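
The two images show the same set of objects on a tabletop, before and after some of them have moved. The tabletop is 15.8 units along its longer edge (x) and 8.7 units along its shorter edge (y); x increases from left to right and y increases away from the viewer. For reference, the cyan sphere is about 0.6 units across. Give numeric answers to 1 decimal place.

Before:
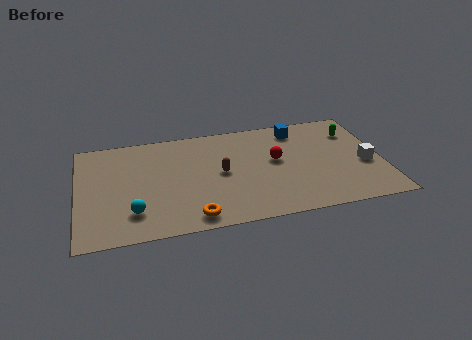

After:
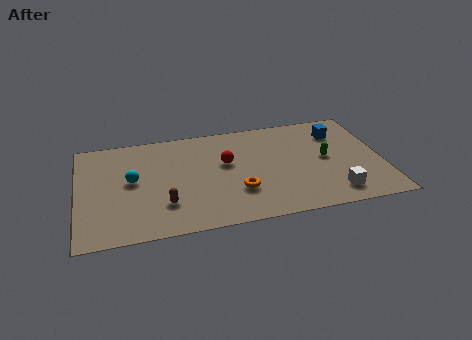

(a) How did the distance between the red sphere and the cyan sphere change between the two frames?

-3.1

The distance was about 8.0 in the first image and 4.9 in the second, so they moved 3.1 units closer together.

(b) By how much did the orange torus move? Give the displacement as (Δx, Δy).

(2.4, 1.6)

The orange torus was at about (5.8, 1.1) and moved to about (8.2, 2.7).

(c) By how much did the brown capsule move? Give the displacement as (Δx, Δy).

(-3.0, -2.0)

The brown capsule started near (7.4, 4.4) and ended near (4.4, 2.4).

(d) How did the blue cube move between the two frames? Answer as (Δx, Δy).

(2.1, -0.7)

The blue cube was at about (11.6, 7.3) and moved to about (13.7, 6.6).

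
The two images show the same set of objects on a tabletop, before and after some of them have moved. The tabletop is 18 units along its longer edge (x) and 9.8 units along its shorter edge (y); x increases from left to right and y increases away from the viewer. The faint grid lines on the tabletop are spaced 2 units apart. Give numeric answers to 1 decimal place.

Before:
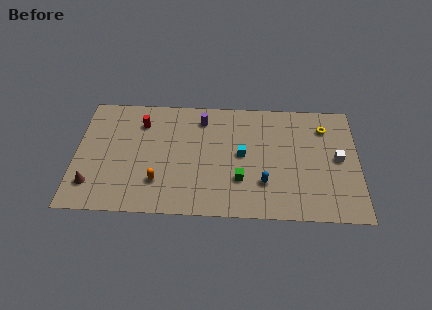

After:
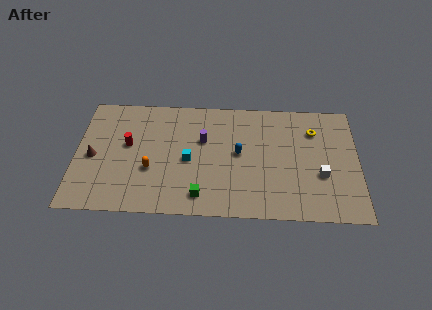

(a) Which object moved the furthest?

the cyan cube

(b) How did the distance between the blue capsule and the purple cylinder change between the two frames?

-4.1

They were about 6.6 units apart before and 2.5 after — 4.1 units closer together.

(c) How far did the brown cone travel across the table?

2.3

The brown cone moved from about (1.1, 2.2) to (1.1, 4.5), a distance of √(0.0² + 2.3²) ≈ 2.3.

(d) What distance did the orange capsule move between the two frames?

1.1

The orange capsule was near (5.3, 2.6) before and (4.8, 3.6) after, so it travelled √(0.5² + 1.0²) ≈ 1.1 units.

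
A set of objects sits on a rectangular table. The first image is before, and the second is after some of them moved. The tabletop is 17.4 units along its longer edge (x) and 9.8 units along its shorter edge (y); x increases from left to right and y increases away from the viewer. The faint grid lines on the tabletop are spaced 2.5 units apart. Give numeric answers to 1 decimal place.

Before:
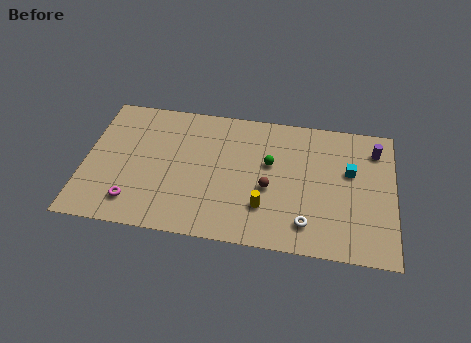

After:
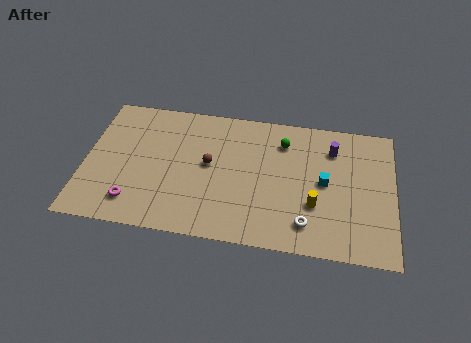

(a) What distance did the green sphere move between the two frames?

1.8

From (10.4, 5.9) to (11.1, 7.6), the green sphere covered √(0.7² + 1.7²) ≈ 1.8 units.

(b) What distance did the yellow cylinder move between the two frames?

2.9

The yellow cylinder moved from about (10.2, 2.7) to (13.0, 3.3), a distance of √(2.8² + 0.6²) ≈ 2.9.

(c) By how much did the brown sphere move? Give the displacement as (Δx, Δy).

(-3.4, 1.2)

The brown sphere was at about (10.4, 4.1) and moved to about (7.0, 5.3).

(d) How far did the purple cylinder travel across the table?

2.4

The purple cylinder moved from about (16.3, 7.8) to (13.9, 7.5), a distance of √(2.4² + 0.3²) ≈ 2.4.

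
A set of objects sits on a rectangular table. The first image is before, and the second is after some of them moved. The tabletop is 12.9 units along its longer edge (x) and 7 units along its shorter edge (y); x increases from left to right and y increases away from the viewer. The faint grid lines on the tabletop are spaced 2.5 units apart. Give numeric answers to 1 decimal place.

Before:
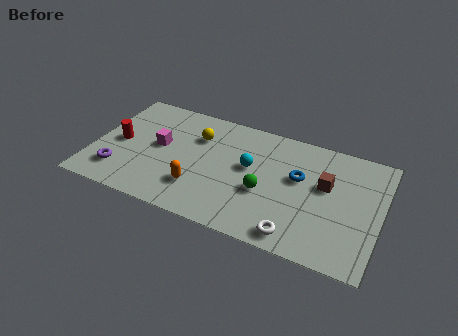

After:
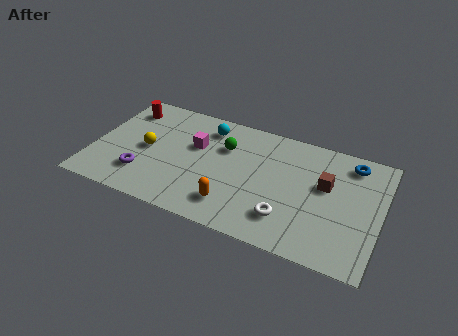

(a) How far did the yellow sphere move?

2.6

The yellow sphere was near (4.5, 5.0) before and (2.4, 3.4) after, so it travelled √(2.1² + 1.6²) ≈ 2.6 units.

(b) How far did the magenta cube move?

1.7

From (2.9, 3.8) to (4.5, 4.4), the magenta cube covered √(1.6² + 0.6²) ≈ 1.7 units.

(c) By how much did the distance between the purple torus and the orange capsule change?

+0.5

The distance was about 3.6 in the first image and 4.1 in the second, so they moved 0.5 units further apart.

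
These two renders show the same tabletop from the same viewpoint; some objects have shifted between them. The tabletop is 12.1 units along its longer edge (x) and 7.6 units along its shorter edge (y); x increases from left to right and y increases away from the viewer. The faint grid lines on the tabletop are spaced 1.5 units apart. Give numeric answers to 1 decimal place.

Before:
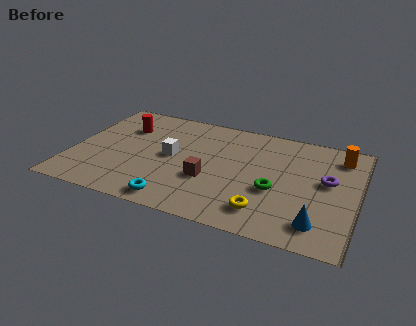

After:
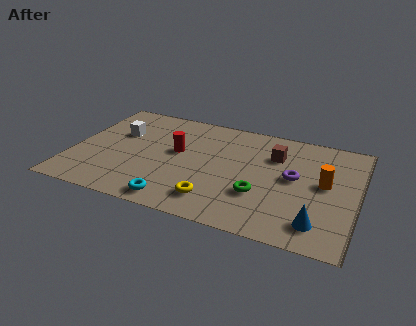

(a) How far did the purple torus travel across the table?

1.4

The purple torus moved from about (10.8, 4.3) to (9.4, 4.1), a distance of √(1.4² + 0.2²) ≈ 1.4.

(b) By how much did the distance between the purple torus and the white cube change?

+1.0

The distance was about 6.6 in the first image and 7.6 in the second, so they moved 1.0 units further apart.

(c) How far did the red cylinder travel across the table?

2.6

The red cylinder was near (2.0, 5.4) before and (4.4, 4.3) after, so it travelled √(2.4² + 1.1²) ≈ 2.6 units.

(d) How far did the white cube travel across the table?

2.6

From (4.2, 3.9) to (1.8, 4.9), the white cube covered √(2.4² + 1.0²) ≈ 2.6 units.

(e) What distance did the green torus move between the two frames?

0.8

The green torus was near (8.7, 3.0) before and (8.1, 2.5) after, so it travelled √(0.6² + 0.5²) ≈ 0.8 units.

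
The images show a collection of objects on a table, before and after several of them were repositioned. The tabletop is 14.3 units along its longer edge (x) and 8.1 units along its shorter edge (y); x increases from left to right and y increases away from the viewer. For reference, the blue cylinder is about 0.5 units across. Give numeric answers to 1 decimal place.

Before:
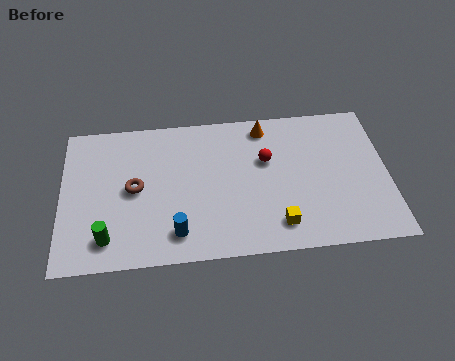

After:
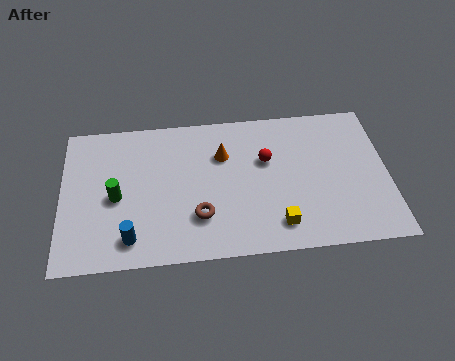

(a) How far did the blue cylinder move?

2.0

From (5.0, 1.5) to (3.0, 1.4), the blue cylinder covered √(2.0² + 0.1²) ≈ 2.0 units.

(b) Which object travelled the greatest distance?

the brown torus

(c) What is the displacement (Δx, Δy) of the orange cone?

(-1.9, -1.4)

From the two frames, the orange cone sits at roughly (9.0, 7.0) before and (7.1, 5.6) after.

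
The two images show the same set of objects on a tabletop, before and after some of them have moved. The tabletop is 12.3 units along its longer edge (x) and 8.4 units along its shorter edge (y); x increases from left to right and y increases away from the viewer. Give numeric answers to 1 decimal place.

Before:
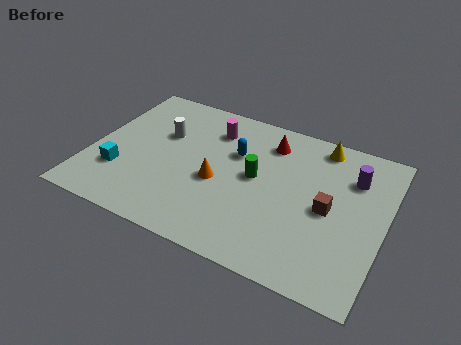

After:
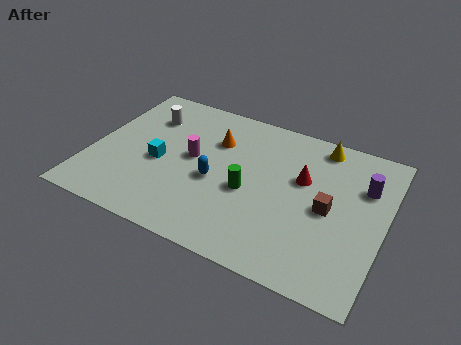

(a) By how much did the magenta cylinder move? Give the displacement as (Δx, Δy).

(-0.6, -2.0)

The magenta cylinder started near (4.8, 6.5) and ended near (4.2, 4.5).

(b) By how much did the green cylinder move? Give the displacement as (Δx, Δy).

(-0.2, -0.9)

The green cylinder was at about (6.9, 4.5) and moved to about (6.7, 3.6).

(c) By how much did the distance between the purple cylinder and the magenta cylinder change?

+1.2

The distance was about 6.0 in the first image and 7.2 in the second, so they moved 1.2 units further apart.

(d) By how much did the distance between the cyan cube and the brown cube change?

-1.6

They were about 8.7 units apart before and 7.1 after — 1.6 units closer together.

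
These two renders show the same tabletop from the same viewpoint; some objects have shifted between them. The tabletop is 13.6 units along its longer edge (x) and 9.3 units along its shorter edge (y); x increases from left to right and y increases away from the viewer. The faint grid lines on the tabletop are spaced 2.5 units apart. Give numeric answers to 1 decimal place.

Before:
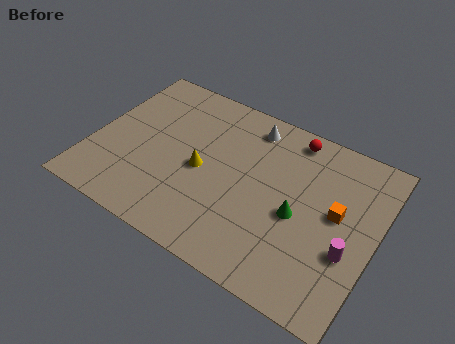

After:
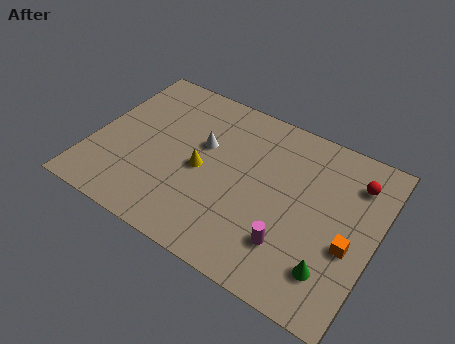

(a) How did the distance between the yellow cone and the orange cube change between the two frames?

+0.8

Before: roughly 6.4 units apart; after: 7.2. That's 0.8 units further apart.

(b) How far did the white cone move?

3.0

The white cone was near (7.1, 7.9) before and (5.1, 5.7) after, so it travelled √(2.0² + 2.2²) ≈ 3.0 units.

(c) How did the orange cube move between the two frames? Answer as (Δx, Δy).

(0.8, -1.4)

The orange cube was at about (11.7, 5.1) and moved to about (12.5, 3.7).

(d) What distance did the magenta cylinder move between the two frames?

2.8

The magenta cylinder was near (12.5, 3.4) before and (9.9, 2.4) after, so it travelled √(2.6² + 1.0²) ≈ 2.8 units.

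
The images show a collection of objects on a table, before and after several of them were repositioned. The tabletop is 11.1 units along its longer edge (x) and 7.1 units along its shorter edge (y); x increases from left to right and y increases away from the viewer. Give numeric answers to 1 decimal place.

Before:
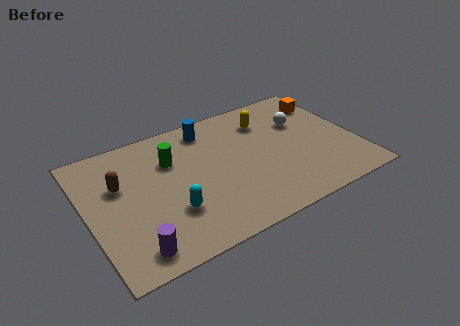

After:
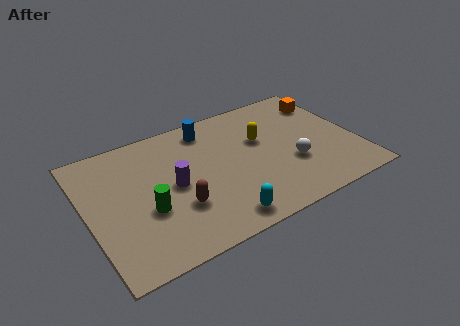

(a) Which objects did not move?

the orange cube and the blue cylinder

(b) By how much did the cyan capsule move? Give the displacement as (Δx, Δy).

(1.8, -1.3)

From the two frames, the cyan capsule sits at roughly (3.2, 2.2) before and (5.0, 0.9) after.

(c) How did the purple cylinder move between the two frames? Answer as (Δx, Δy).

(2.0, 2.5)

From the two frames, the purple cylinder sits at roughly (1.5, 1.0) before and (3.5, 3.5) after.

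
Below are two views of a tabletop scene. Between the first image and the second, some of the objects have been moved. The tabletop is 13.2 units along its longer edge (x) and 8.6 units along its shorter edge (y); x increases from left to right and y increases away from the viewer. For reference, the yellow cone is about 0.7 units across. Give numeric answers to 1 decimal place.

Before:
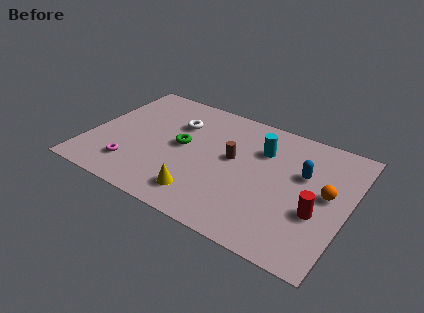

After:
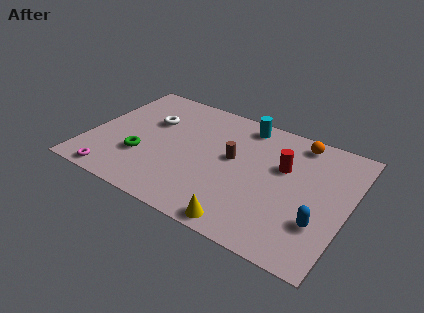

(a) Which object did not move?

the brown cylinder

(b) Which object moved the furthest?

the orange sphere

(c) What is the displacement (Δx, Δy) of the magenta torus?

(-0.7, -1.1)

The magenta torus was at about (2.5, 1.9) and moved to about (1.8, 0.8).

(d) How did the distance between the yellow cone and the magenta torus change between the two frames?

+3.0

Before: roughly 3.7 units apart; after: 6.7. That's 3.0 units further apart.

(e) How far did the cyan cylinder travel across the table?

1.8

From (8.6, 6.1) to (7.5, 7.5), the cyan cylinder covered √(1.1² + 1.4²) ≈ 1.8 units.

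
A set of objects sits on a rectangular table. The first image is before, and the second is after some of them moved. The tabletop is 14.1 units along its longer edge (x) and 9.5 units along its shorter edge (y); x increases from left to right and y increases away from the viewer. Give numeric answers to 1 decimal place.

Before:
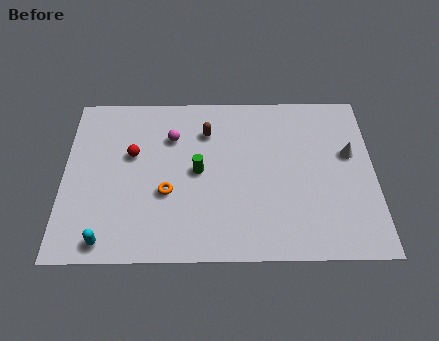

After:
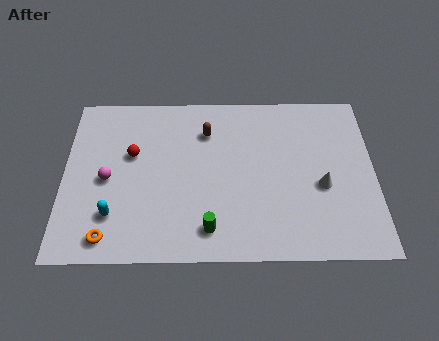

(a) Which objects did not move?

the brown capsule and the red sphere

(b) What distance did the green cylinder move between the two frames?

3.2

From (6.1, 4.8) to (6.6, 1.6), the green cylinder covered √(0.5² + 3.2²) ≈ 3.2 units.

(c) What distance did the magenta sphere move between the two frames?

3.8

The magenta sphere moved from about (4.9, 6.8) to (2.0, 4.4), a distance of √(2.9² + 2.4²) ≈ 3.8.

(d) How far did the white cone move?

2.2

The white cone moved from about (13.0, 5.7) to (11.7, 3.9), a distance of √(1.3² + 1.8²) ≈ 2.2.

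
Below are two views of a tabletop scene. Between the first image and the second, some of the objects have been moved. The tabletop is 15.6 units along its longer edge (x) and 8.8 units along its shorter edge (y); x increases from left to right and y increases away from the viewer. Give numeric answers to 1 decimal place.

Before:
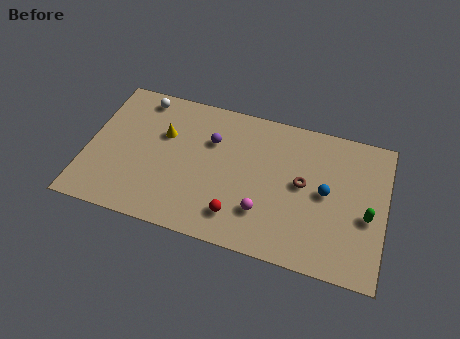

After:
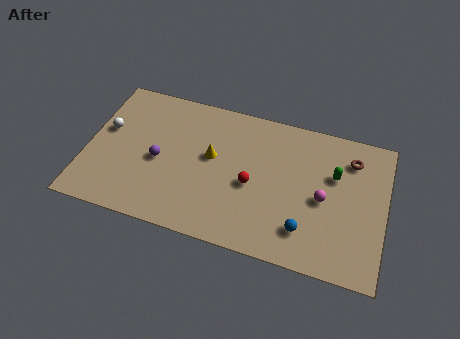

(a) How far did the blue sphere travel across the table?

2.7

The blue sphere was near (12.5, 4.5) before and (11.6, 2.0) after, so it travelled √(0.9² + 2.5²) ≈ 2.7 units.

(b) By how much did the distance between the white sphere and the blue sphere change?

+0.7

Before: roughly 10.5 units apart; after: 11.2. That's 0.7 units further apart.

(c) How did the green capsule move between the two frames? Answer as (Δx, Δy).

(-1.8, 2.0)

The green capsule was at about (14.7, 3.7) and moved to about (12.9, 5.7).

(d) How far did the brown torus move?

3.3

The brown torus was near (11.3, 4.7) before and (13.7, 6.9) after, so it travelled √(2.4² + 2.2²) ≈ 3.3 units.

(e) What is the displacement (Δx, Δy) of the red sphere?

(0.6, 2.1)

From the two frames, the red sphere sits at roughly (8.1, 1.8) before and (8.7, 3.9) after.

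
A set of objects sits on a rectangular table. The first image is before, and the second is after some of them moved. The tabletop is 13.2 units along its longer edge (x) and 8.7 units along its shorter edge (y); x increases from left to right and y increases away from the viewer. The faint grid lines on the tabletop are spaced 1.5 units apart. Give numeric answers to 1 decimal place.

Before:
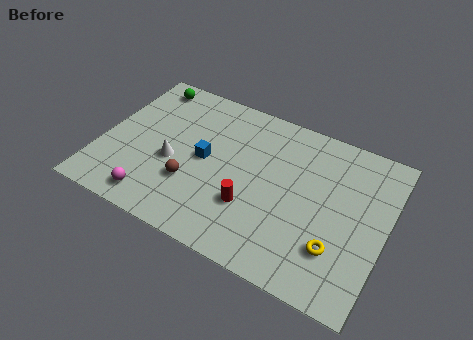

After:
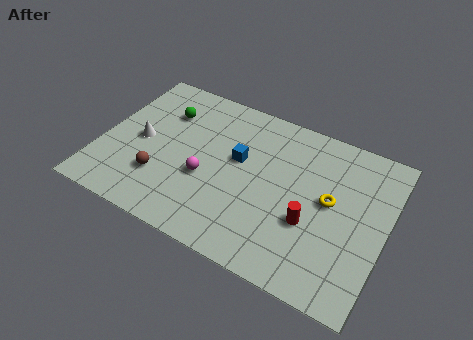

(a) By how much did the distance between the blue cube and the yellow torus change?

-2.4

The distance was about 6.7 in the first image and 4.3 in the second, so they moved 2.4 units closer together.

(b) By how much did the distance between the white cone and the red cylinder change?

+4.3

They were about 3.9 units apart before and 8.2 after — 4.3 units further apart.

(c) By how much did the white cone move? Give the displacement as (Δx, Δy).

(-1.6, 0.6)

From the two frames, the white cone sits at roughly (3.4, 3.6) before and (1.8, 4.2) after.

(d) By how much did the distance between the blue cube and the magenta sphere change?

-1.6

They were about 3.7 units apart before and 2.1 after — 1.6 units closer together.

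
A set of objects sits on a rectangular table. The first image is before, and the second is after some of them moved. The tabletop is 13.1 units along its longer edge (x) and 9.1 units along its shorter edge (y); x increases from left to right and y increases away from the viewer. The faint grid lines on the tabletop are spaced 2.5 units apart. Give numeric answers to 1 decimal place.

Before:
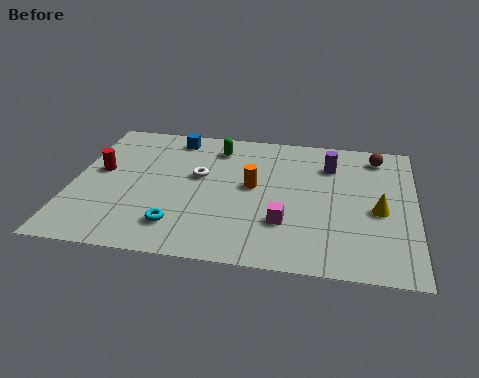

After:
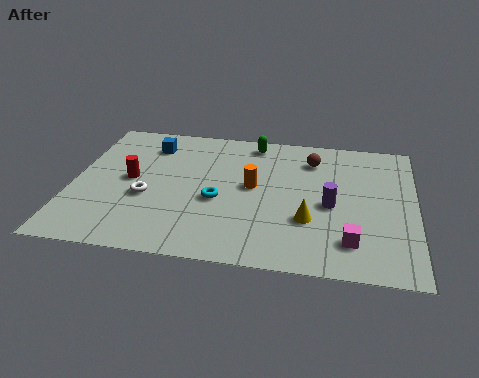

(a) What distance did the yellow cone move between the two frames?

2.8

The yellow cone moved from about (11.7, 4.0) to (9.1, 3.0), a distance of √(2.6² + 1.0²) ≈ 2.8.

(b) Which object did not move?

the orange cylinder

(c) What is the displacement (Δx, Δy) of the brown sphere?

(-2.5, -0.6)

From the two frames, the brown sphere sits at roughly (11.6, 7.7) before and (9.1, 7.1) after.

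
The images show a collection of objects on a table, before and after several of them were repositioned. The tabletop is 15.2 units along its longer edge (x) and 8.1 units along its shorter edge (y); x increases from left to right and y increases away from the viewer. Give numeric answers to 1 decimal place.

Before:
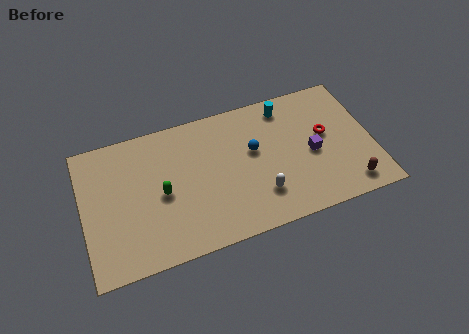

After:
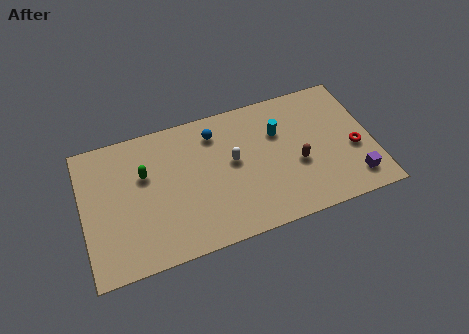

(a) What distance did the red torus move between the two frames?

1.9

The red torus moved from about (12.8, 4.6) to (14.2, 3.3), a distance of √(1.4² + 1.3²) ≈ 1.9.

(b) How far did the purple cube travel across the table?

3.0

From (12.0, 3.7) to (14.0, 1.5), the purple cube covered √(2.0² + 2.2²) ≈ 3.0 units.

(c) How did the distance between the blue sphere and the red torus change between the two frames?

+4.0

The distance was about 3.8 in the first image and 7.8 in the second, so they moved 4.0 units further apart.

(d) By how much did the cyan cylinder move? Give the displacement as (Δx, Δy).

(-0.5, -1.4)

The cyan cylinder was at about (10.9, 6.9) and moved to about (10.4, 5.5).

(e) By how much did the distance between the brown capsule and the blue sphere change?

-0.7

Before: roughly 5.9 units apart; after: 5.2. That's 0.7 units closer together.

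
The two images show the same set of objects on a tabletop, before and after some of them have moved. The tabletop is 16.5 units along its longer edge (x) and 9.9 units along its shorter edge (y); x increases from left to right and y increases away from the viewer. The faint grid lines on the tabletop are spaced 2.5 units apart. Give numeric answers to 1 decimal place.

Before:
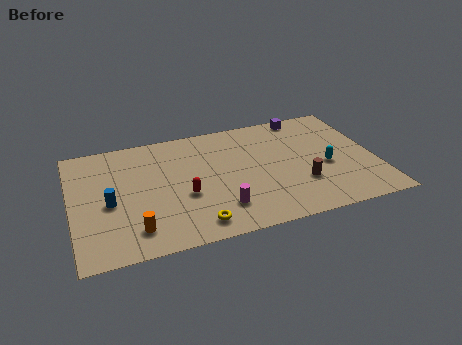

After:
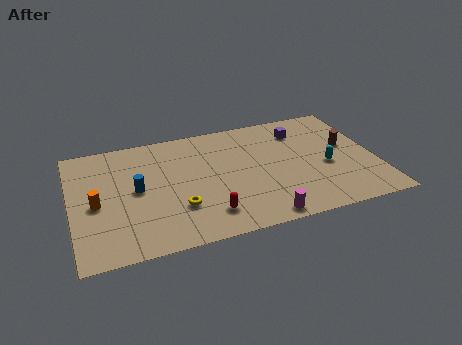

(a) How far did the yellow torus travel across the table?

1.8

From (6.4, 1.4) to (5.6, 3.0), the yellow torus covered √(0.8² + 1.6²) ≈ 1.8 units.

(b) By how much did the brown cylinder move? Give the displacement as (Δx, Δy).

(2.8, 2.6)

The brown cylinder started near (12.3, 3.1) and ended near (15.1, 5.7).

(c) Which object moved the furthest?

the brown cylinder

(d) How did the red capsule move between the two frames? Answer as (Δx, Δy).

(1.1, -1.9)

The red capsule started near (6.0, 3.9) and ended near (7.1, 2.0).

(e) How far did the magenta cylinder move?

2.5

The magenta cylinder was near (7.8, 2.3) before and (9.9, 0.9) after, so it travelled √(2.1² + 1.4²) ≈ 2.5 units.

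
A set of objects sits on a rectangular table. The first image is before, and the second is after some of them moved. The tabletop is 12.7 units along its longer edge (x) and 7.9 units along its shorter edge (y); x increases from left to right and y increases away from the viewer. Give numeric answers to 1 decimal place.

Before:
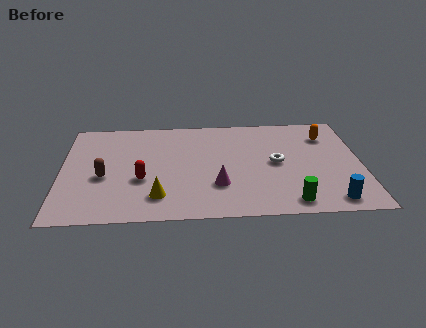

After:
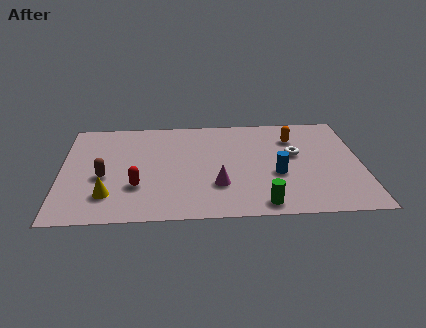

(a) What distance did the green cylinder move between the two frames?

1.2

The green cylinder moved from about (9.6, 1.0) to (8.4, 0.9), a distance of √(1.2² + 0.1²) ≈ 1.2.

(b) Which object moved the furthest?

the blue cylinder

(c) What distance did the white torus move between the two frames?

1.0

The white torus moved from about (9.1, 4.0) to (9.9, 4.6), a distance of √(0.8² + 0.6²) ≈ 1.0.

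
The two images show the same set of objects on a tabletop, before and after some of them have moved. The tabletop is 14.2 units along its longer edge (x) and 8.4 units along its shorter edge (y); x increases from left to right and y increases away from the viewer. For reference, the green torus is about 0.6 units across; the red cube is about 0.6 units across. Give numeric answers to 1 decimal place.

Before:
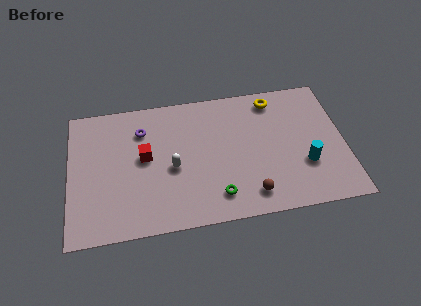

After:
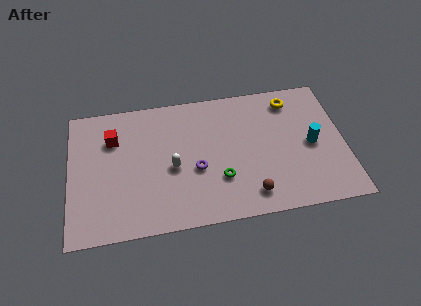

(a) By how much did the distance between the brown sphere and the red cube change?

+2.1

The distance was about 6.2 in the first image and 8.3 in the second, so they moved 2.1 units further apart.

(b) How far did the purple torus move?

4.0

From (3.8, 6.3) to (6.5, 3.4), the purple torus covered √(2.7² + 2.9²) ≈ 4.0 units.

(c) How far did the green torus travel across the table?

1.0

From (7.5, 1.6) to (7.7, 2.6), the green torus covered √(0.2² + 1.0²) ≈ 1.0 units.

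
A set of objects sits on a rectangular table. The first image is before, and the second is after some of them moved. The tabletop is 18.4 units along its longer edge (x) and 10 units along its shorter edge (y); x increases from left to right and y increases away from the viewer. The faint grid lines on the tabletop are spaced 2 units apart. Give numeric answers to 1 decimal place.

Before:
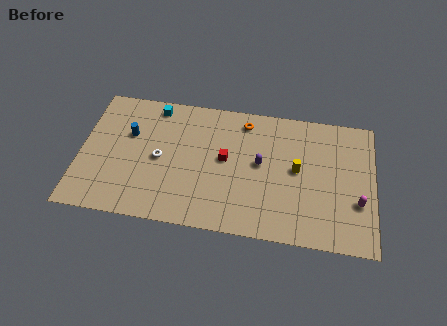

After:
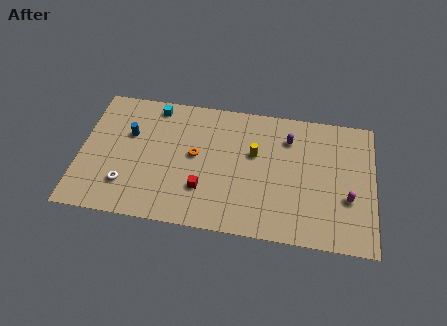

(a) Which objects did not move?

the cyan cube and the blue cylinder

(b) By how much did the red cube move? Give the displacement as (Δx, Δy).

(-1.3, -2.5)

The red cube was at about (9.1, 5.4) and moved to about (7.8, 2.9).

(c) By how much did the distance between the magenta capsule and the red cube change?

+0.5

Before: roughly 8.5 units apart; after: 9.0. That's 0.5 units further apart.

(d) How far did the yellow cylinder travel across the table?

2.8

The yellow cylinder moved from about (13.6, 5.3) to (10.9, 6.1), a distance of √(2.7² + 0.8²) ≈ 2.8.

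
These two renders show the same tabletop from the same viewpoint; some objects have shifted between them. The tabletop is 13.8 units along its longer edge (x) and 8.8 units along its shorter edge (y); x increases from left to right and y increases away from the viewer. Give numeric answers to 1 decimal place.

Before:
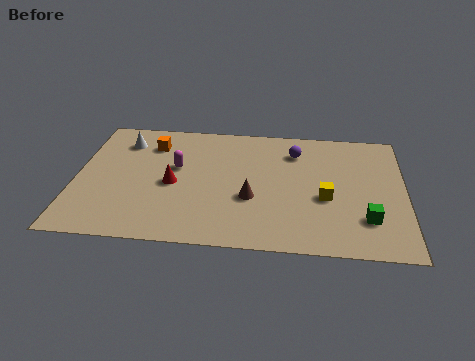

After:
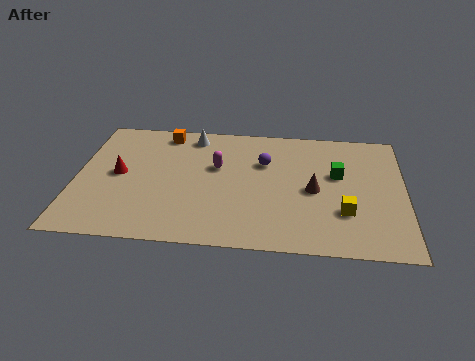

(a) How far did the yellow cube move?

1.2

The yellow cube was near (10.5, 3.6) before and (11.3, 2.7) after, so it travelled √(0.8² + 0.9²) ≈ 1.2 units.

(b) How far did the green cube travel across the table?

3.2

From (12.2, 2.3) to (11.0, 5.3), the green cube covered √(1.2² + 3.0²) ≈ 3.2 units.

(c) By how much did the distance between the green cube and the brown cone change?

-3.3

They were about 4.9 units apart before and 1.6 after — 3.3 units closer together.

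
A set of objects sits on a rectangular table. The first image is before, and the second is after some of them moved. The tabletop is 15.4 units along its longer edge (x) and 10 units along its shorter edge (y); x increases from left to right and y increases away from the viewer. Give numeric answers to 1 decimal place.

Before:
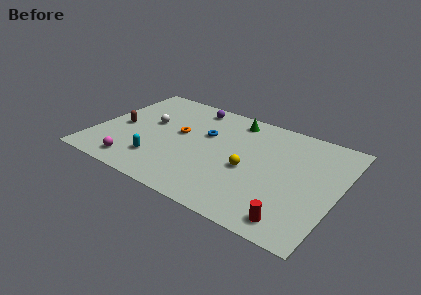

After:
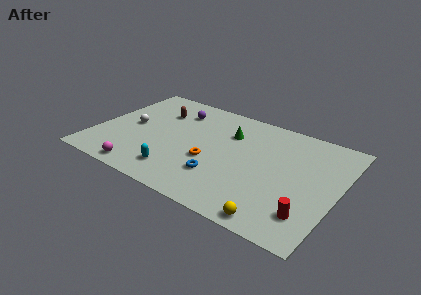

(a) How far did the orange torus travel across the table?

2.9

The orange torus moved from about (5.2, 5.6) to (7.5, 3.9), a distance of √(2.3² + 1.7²) ≈ 2.9.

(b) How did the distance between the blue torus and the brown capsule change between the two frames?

+0.9

Before: roughly 5.6 units apart; after: 6.5. That's 0.9 units further apart.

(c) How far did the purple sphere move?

1.3

The purple sphere was near (5.5, 8.7) before and (4.6, 7.8) after, so it travelled √(0.9² + 0.9²) ≈ 1.3 units.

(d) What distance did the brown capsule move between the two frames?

3.3

The brown capsule was near (1.5, 4.6) before and (3.5, 7.2) after, so it travelled √(2.0² + 2.6²) ≈ 3.3 units.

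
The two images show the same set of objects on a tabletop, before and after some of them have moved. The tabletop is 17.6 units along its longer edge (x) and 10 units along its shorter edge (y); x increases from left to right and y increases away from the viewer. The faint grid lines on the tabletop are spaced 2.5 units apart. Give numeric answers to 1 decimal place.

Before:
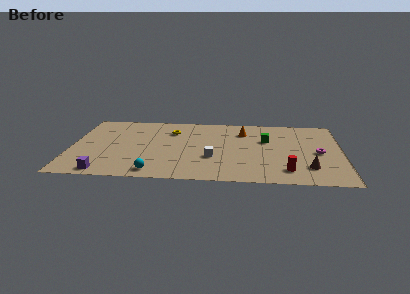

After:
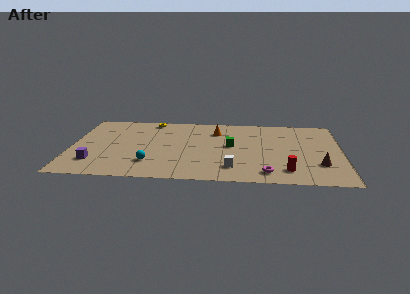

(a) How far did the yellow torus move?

2.1

The yellow torus was near (6.5, 7.4) before and (5.1, 9.0) after, so it travelled √(1.4² + 1.6²) ≈ 2.1 units.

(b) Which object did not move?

the red cylinder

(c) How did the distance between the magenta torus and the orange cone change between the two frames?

+1.2

They were about 5.7 units apart before and 6.9 after — 1.2 units further apart.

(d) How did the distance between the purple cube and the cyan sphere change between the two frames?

+0.4

The distance was about 3.2 in the first image and 3.6 in the second, so they moved 0.4 units further apart.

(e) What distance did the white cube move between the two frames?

1.9

From (9.2, 3.5) to (10.5, 2.1), the white cube covered √(1.3² + 1.4²) ≈ 1.9 units.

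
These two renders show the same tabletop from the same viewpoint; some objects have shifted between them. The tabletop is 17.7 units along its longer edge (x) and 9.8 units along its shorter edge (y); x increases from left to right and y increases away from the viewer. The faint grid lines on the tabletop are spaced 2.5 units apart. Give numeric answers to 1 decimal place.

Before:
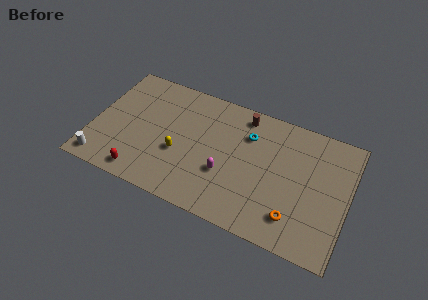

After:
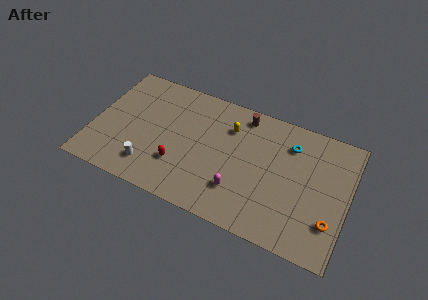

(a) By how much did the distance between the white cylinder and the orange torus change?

-0.9

They were about 13.3 units apart before and 12.4 after — 0.9 units closer together.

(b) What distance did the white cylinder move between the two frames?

3.4

From (1.0, 1.2) to (4.3, 2.0), the white cylinder covered √(3.3² + 0.8²) ≈ 3.4 units.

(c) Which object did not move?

the brown cylinder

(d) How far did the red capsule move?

2.9

From (3.8, 1.2) to (6.2, 2.9), the red capsule covered √(2.4² + 1.7²) ≈ 2.9 units.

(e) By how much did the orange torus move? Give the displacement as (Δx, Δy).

(2.4, 0.6)

The orange torus started near (14.3, 2.1) and ended near (16.7, 2.7).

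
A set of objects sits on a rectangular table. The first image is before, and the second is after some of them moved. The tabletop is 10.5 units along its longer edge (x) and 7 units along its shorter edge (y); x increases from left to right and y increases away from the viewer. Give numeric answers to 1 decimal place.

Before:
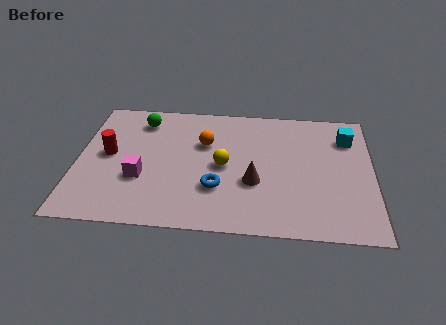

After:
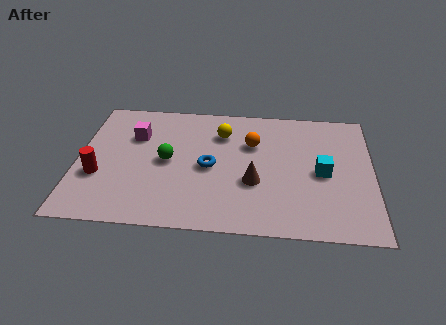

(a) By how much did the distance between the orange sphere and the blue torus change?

-0.4

The distance was about 2.5 in the first image and 2.1 in the second, so they moved 0.4 units closer together.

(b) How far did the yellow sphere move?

1.8

The yellow sphere was near (5.2, 3.4) before and (5.1, 5.2) after, so it travelled √(0.1² + 1.8²) ≈ 1.8 units.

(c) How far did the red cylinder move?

1.2

From (1.1, 3.7) to (0.8, 2.5), the red cylinder covered √(0.3² + 1.2²) ≈ 1.2 units.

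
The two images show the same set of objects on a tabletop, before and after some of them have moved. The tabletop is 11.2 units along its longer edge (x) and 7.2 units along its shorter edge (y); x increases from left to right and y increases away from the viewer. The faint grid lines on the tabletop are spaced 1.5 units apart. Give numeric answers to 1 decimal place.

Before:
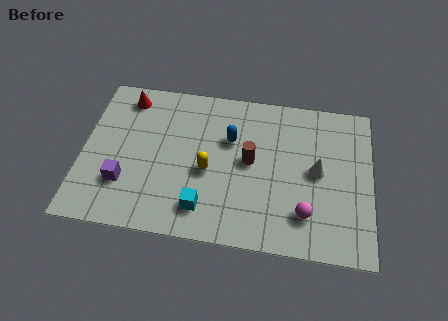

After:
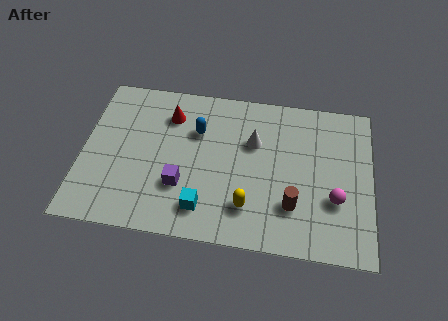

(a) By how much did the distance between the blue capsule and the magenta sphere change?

+1.7

The distance was about 4.2 in the first image and 5.9 in the second, so they moved 1.7 units further apart.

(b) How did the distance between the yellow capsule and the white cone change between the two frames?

-1.2

The distance was about 4.2 in the first image and 3.0 in the second, so they moved 1.2 units closer together.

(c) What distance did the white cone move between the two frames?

2.7

From (9.1, 3.7) to (6.6, 4.7), the white cone covered √(2.5² + 1.0²) ≈ 2.7 units.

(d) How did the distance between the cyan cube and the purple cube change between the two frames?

-1.9

Before: roughly 3.2 units apart; after: 1.3. That's 1.9 units closer together.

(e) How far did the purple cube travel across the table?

2.2

From (1.7, 2.1) to (3.9, 2.3), the purple cube covered √(2.2² + 0.2²) ≈ 2.2 units.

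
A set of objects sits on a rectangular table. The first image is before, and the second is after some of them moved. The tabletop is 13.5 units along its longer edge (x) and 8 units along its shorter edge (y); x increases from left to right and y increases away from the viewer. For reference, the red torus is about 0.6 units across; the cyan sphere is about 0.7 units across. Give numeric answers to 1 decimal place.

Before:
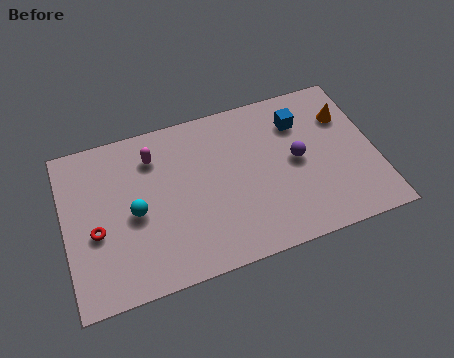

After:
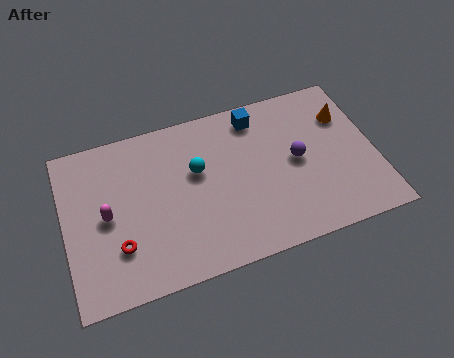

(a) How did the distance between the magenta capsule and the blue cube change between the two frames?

+1.0

They were about 6.4 units apart before and 7.4 after — 1.0 units further apart.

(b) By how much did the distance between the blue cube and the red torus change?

-1.7

They were about 9.5 units apart before and 7.8 after — 1.7 units closer together.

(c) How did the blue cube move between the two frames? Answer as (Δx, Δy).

(-1.8, 0.8)

From the two frames, the blue cube sits at roughly (10.4, 6.0) before and (8.6, 6.8) after.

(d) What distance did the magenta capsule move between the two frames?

3.2

The magenta capsule moved from about (4.0, 6.2) to (1.8, 3.9), a distance of √(2.2² + 2.3²) ≈ 3.2.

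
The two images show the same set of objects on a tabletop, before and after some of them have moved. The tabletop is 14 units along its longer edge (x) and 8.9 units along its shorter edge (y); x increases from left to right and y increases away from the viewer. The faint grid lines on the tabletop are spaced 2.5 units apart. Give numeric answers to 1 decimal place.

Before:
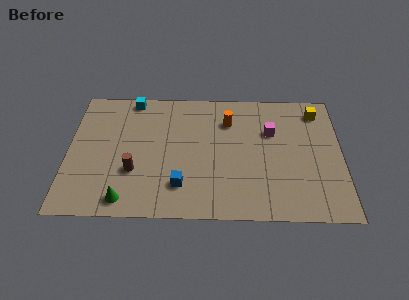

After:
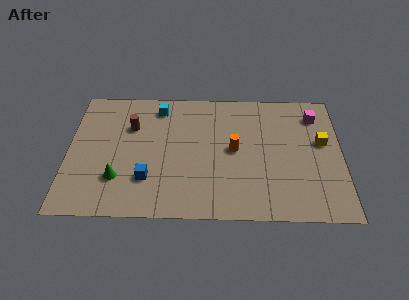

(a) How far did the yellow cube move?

2.2

The yellow cube moved from about (12.8, 7.4) to (13.0, 5.2), a distance of √(0.2² + 2.2²) ≈ 2.2.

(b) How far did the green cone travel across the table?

1.5

From (3.0, 1.1) to (2.6, 2.5), the green cone covered √(0.4² + 1.4²) ≈ 1.5 units.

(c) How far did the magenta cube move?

2.6

From (10.4, 5.9) to (12.7, 7.1), the magenta cube covered √(2.3² + 1.2²) ≈ 2.6 units.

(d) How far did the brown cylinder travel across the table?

3.1

From (3.4, 3.0) to (3.2, 6.1), the brown cylinder covered √(0.2² + 3.1²) ≈ 3.1 units.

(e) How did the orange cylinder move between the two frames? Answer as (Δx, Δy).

(0.3, -2.0)

From the two frames, the orange cylinder sits at roughly (8.2, 6.6) before and (8.5, 4.6) after.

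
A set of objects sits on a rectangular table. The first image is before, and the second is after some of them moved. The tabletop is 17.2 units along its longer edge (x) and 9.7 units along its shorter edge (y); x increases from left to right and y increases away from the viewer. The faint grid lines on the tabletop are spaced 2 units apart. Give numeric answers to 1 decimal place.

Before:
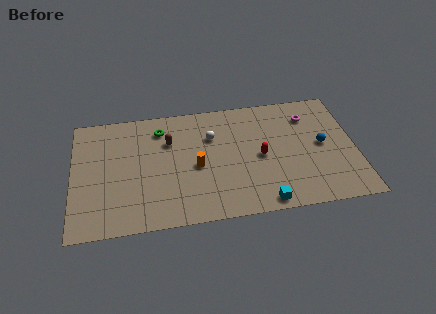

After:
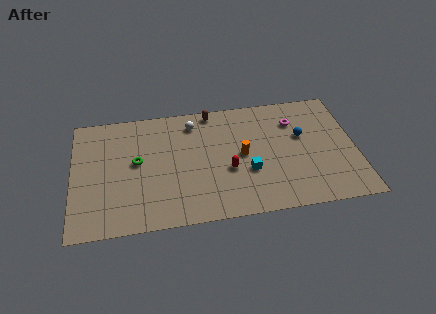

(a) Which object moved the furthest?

the brown capsule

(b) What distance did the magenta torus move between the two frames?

0.9

The magenta torus was near (14.5, 7.5) before and (13.6, 7.2) after, so it travelled √(0.9² + 0.3²) ≈ 0.9 units.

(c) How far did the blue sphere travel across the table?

1.5

From (15.2, 5.0) to (14.0, 5.9), the blue sphere covered √(1.2² + 0.9²) ≈ 1.5 units.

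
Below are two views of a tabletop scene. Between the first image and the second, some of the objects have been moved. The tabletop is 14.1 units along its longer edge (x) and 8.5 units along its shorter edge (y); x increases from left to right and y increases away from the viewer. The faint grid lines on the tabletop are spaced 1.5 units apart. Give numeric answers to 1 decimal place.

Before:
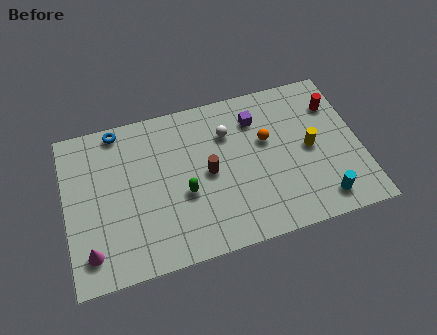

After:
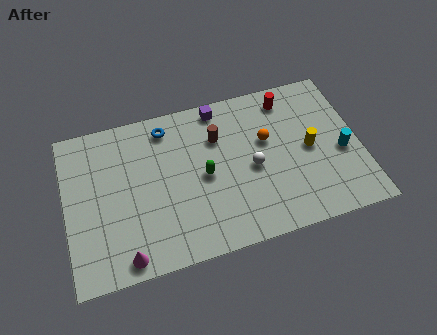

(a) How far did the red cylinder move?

2.4

The red cylinder was near (13.1, 6.3) before and (10.9, 7.2) after, so it travelled √(2.2² + 0.9²) ≈ 2.4 units.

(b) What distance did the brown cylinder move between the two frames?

1.9

The brown cylinder moved from about (6.8, 4.2) to (7.4, 6.0), a distance of √(0.6² + 1.8²) ≈ 1.9.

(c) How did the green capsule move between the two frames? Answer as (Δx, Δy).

(1.0, 0.7)

From the two frames, the green capsule sits at roughly (5.6, 3.4) before and (6.6, 4.1) after.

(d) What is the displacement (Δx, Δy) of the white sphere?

(1.0, -2.2)

From the two frames, the white sphere sits at roughly (7.9, 6.1) before and (8.9, 3.9) after.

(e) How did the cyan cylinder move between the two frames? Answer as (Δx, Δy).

(1.2, 2.3)

The cyan cylinder was at about (12.0, 1.3) and moved to about (13.2, 3.6).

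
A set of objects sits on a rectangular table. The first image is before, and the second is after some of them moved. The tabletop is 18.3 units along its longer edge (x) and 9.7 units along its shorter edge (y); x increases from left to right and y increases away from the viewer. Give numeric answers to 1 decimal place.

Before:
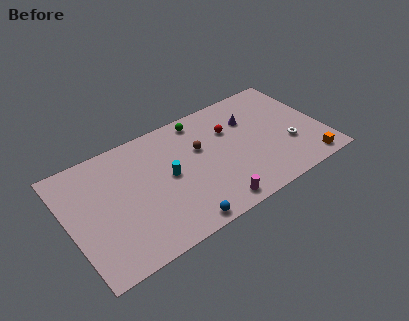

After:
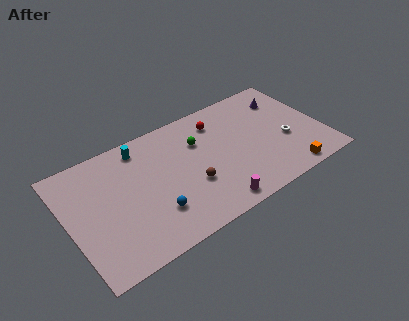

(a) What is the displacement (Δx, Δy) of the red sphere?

(-0.7, 1.1)

The red sphere started near (11.9, 6.6) and ended near (11.2, 7.7).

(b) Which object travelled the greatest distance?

the cyan cylinder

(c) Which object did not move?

the magenta cylinder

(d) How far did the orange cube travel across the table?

1.5

The orange cube was near (16.7, 1.1) before and (15.2, 1.0) after, so it travelled √(1.5² + 0.1²) ≈ 1.5 units.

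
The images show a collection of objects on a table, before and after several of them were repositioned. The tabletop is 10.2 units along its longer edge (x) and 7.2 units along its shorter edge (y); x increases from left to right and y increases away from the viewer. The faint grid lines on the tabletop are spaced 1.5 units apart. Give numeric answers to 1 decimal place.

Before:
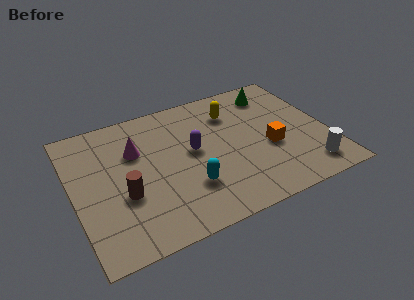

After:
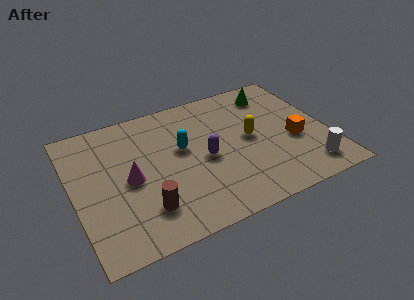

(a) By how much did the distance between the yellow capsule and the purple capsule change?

-0.4

The distance was about 2.3 in the first image and 1.9 in the second, so they moved 0.4 units closer together.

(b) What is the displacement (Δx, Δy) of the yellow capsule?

(0.5, -1.7)

From the two frames, the yellow capsule sits at roughly (6.6, 5.4) before and (7.1, 3.7) after.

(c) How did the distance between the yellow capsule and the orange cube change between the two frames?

-0.9

The distance was about 2.8 in the first image and 1.9 in the second, so they moved 0.9 units closer together.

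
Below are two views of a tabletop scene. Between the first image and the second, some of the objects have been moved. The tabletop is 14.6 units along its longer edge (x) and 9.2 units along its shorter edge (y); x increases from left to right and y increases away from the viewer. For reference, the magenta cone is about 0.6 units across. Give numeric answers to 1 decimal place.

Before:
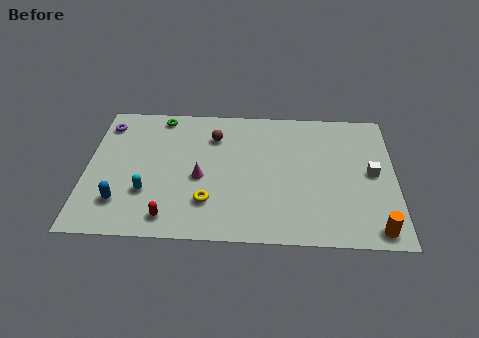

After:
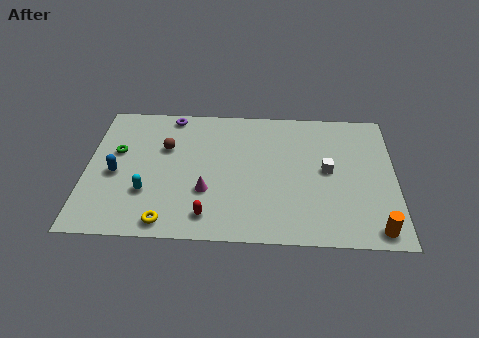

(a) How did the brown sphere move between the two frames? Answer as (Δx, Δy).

(-2.3, -0.9)

From the two frames, the brown sphere sits at roughly (6.0, 6.9) before and (3.7, 6.0) after.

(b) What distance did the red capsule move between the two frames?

1.8

From (4.0, 1.3) to (5.8, 1.5), the red capsule covered √(1.8² + 0.2²) ≈ 1.8 units.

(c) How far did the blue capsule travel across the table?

1.9

The blue capsule moved from about (1.7, 2.2) to (1.4, 4.1), a distance of √(0.3² + 1.9²) ≈ 1.9.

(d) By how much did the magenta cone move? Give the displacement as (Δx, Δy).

(0.3, -0.9)

From the two frames, the magenta cone sits at roughly (5.4, 4.0) before and (5.7, 3.1) after.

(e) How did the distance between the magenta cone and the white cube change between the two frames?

-2.2

The distance was about 8.1 in the first image and 5.9 in the second, so they moved 2.2 units closer together.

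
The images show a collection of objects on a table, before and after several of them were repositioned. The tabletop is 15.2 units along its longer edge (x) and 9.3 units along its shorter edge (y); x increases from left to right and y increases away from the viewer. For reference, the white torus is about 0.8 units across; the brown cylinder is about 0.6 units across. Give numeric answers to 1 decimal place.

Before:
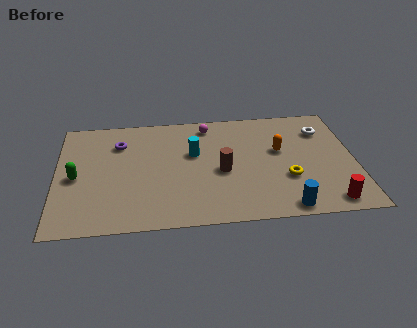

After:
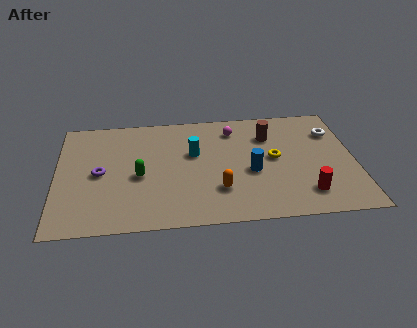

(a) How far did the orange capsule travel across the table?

4.3

The orange capsule was near (11.4, 5.5) before and (8.2, 2.6) after, so it travelled √(3.2² + 2.9²) ≈ 4.3 units.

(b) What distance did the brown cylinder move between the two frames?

3.7

The brown cylinder was near (8.4, 4.1) before and (10.9, 6.8) after, so it travelled √(2.5² + 2.7²) ≈ 3.7 units.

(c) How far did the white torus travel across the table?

0.5

From (13.7, 7.0) to (14.2, 6.8), the white torus covered √(0.5² + 0.2²) ≈ 0.5 units.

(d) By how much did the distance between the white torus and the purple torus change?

+1.7

The distance was about 10.5 in the first image and 12.2 in the second, so they moved 1.7 units further apart.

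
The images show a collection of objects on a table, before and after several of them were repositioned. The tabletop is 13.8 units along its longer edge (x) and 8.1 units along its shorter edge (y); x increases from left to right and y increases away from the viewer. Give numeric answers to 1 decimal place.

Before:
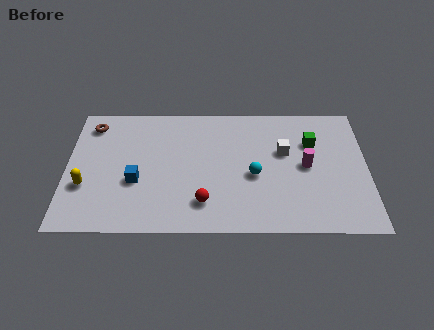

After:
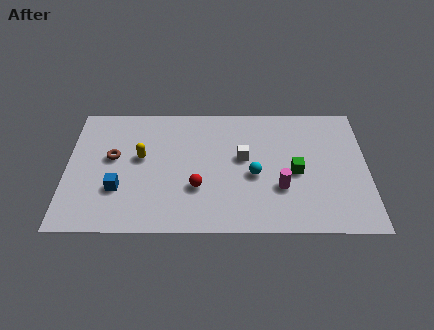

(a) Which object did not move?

the cyan sphere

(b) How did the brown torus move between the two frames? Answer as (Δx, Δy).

(1.0, -2.1)

From the two frames, the brown torus sits at roughly (1.1, 6.7) before and (2.1, 4.6) after.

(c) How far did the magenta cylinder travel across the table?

1.8

From (11.0, 4.1) to (9.8, 2.7), the magenta cylinder covered √(1.2² + 1.4²) ≈ 1.8 units.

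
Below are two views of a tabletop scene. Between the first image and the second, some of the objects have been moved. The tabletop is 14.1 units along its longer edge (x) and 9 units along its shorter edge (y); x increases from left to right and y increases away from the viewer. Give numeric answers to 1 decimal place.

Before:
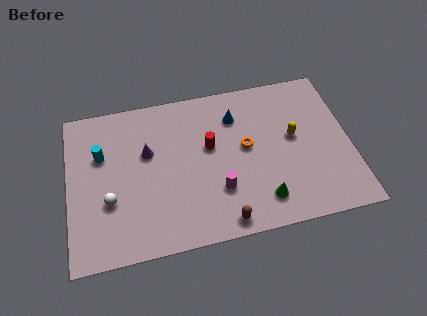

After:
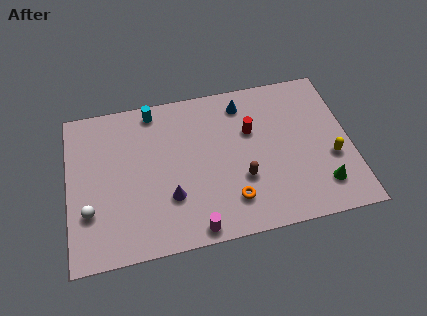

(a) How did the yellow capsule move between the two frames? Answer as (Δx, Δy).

(1.8, -1.6)

The yellow capsule was at about (11.3, 5.0) and moved to about (13.1, 3.4).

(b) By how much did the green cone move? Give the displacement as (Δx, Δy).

(3.0, 0.2)

The green cone started near (9.5, 1.7) and ended near (12.5, 1.9).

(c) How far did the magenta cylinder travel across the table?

2.3

The magenta cylinder moved from about (7.4, 2.7) to (6.1, 0.8), a distance of √(1.3² + 1.9²) ≈ 2.3.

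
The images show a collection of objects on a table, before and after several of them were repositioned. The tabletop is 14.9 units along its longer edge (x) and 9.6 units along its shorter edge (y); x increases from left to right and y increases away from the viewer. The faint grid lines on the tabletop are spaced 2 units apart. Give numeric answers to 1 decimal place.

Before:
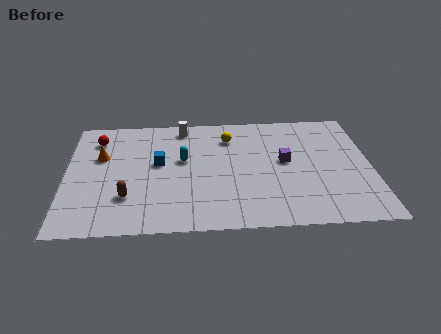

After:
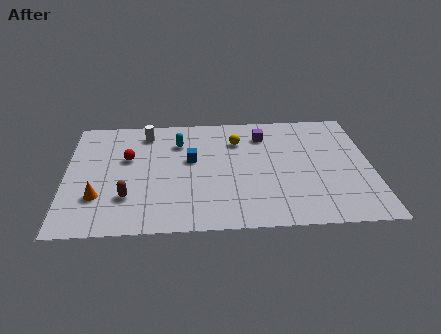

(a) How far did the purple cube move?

2.5

The purple cube moved from about (10.7, 5.2) to (9.7, 7.5), a distance of √(1.0² + 2.3²) ≈ 2.5.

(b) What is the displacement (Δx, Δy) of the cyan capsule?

(-0.2, 1.5)

The cyan capsule started near (5.7, 5.6) and ended near (5.5, 7.1).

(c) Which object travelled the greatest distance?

the orange cone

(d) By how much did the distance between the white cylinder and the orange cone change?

+1.1

They were about 4.6 units apart before and 5.7 after — 1.1 units further apart.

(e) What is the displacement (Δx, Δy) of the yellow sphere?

(0.4, -0.3)

The yellow sphere started near (8.0, 7.4) and ended near (8.4, 7.1).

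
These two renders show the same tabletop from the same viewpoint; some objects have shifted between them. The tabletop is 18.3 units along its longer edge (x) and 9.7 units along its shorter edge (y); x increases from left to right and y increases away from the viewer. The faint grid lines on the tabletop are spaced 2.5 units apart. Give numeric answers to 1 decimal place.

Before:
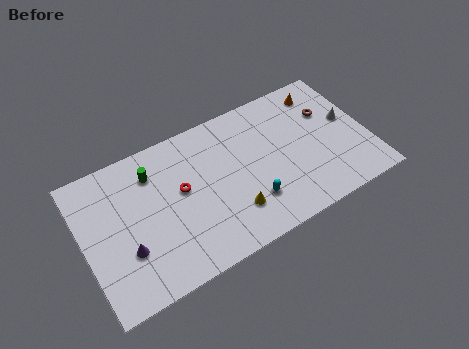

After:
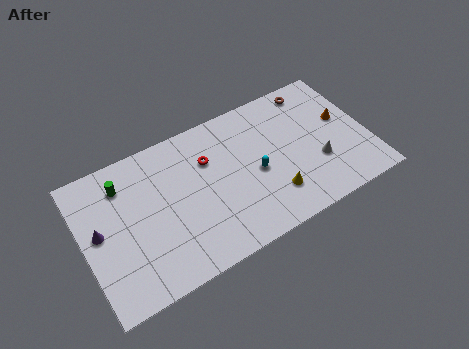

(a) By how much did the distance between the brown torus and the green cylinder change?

+1.2

Before: roughly 11.4 units apart; after: 12.6. That's 1.2 units further apart.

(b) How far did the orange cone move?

2.7

The orange cone was near (15.9, 8.1) before and (16.9, 5.6) after, so it travelled √(1.0² + 2.5²) ≈ 2.7 units.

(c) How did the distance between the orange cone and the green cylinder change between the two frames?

+3.0

Before: roughly 11.2 units apart; after: 14.2. That's 3.0 units further apart.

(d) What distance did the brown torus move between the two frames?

2.1

The brown torus was near (16.1, 6.5) before and (15.4, 8.5) after, so it travelled √(0.7² + 2.0²) ≈ 2.1 units.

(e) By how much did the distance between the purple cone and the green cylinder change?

-1.8

The distance was about 4.8 in the first image and 3.0 in the second, so they moved 1.8 units closer together.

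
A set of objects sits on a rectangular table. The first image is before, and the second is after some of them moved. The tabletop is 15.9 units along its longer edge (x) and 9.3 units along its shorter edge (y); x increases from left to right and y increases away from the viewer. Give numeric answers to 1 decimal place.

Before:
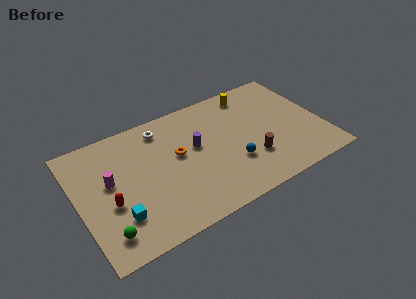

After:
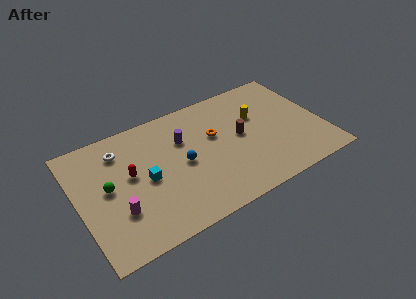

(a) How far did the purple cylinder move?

1.1

The purple cylinder was near (7.7, 5.4) before and (7.0, 6.3) after, so it travelled √(0.7² + 0.9²) ≈ 1.1 units.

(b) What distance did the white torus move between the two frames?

2.8

From (5.8, 7.8) to (3.0, 7.3), the white torus covered √(2.8² + 0.5²) ≈ 2.8 units.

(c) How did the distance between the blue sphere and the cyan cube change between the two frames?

-5.1

The distance was about 7.5 in the first image and 2.4 in the second, so they moved 5.1 units closer together.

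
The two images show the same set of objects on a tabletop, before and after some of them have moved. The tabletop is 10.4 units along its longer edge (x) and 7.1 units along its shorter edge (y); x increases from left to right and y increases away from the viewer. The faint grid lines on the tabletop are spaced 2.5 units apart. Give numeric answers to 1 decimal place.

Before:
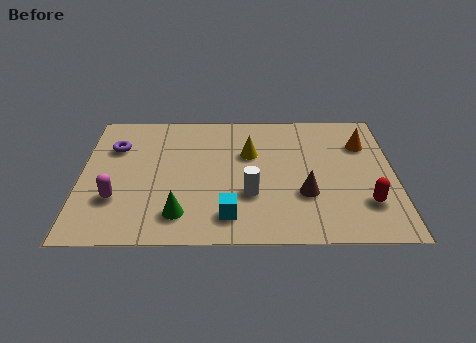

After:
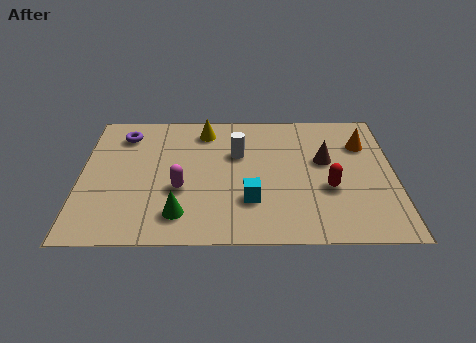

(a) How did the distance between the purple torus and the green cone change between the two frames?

+0.5

They were about 4.2 units apart before and 4.7 after — 0.5 units further apart.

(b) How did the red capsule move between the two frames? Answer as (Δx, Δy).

(-1.2, 0.8)

The red capsule was at about (9.4, 1.9) and moved to about (8.2, 2.7).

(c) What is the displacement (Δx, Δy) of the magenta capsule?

(2.1, 0.5)

The magenta capsule started near (1.2, 2.2) and ended near (3.3, 2.7).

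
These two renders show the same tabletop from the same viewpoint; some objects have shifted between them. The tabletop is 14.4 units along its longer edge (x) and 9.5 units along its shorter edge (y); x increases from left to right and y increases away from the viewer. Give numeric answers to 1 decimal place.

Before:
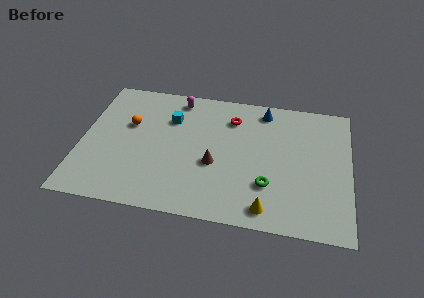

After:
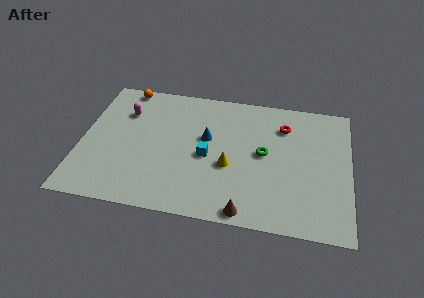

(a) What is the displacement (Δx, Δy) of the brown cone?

(1.8, -3.0)

From the two frames, the brown cone sits at roughly (7.2, 3.8) before and (9.0, 0.8) after.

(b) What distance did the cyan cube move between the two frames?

3.2

From (4.7, 6.7) to (6.8, 4.3), the cyan cube covered √(2.1² + 2.4²) ≈ 3.2 units.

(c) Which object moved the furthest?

the blue cone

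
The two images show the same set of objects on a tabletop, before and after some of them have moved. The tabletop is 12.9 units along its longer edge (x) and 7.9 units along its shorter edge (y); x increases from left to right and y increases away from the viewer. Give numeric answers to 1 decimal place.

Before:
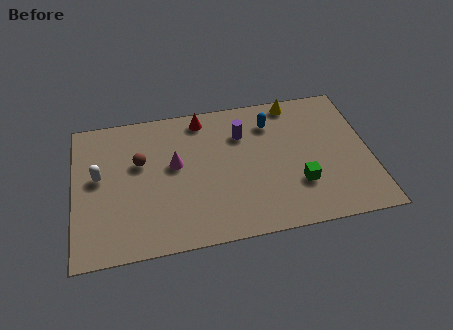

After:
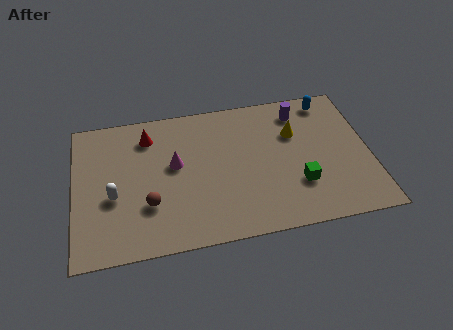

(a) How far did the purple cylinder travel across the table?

2.7

The purple cylinder moved from about (7.4, 5.7) to (10.0, 6.5), a distance of √(2.6² + 0.8²) ≈ 2.7.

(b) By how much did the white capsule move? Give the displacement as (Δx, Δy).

(0.6, -1.2)

The white capsule started near (1.1, 4.4) and ended near (1.7, 3.2).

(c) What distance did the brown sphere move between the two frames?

2.4

The brown sphere was near (2.9, 4.9) before and (3.2, 2.5) after, so it travelled √(0.3² + 2.4²) ≈ 2.4 units.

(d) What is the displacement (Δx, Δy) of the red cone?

(-2.4, -0.6)

The red cone started near (5.7, 6.9) and ended near (3.3, 6.3).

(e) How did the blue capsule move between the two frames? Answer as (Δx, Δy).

(2.6, 0.8)

The blue capsule started near (8.7, 6.1) and ended near (11.3, 6.9).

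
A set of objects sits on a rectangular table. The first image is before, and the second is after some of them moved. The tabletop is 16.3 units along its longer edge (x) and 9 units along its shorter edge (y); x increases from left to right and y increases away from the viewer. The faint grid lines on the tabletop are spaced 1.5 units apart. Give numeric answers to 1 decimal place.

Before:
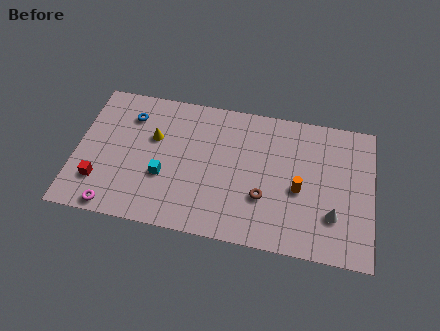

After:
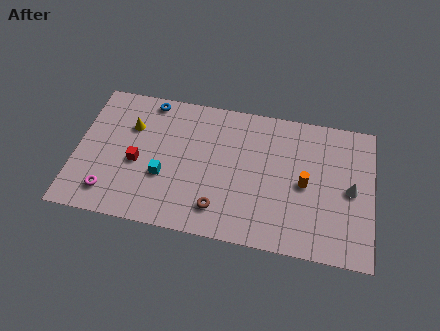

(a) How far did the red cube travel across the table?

2.6

From (1.4, 2.3) to (3.4, 3.9), the red cube covered √(2.0² + 1.6²) ≈ 2.6 units.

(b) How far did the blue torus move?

1.6

The blue torus moved from about (2.8, 6.9) to (3.8, 8.1), a distance of √(1.0² + 1.2²) ≈ 1.6.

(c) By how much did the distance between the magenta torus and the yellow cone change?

-0.7

They were about 5.3 units apart before and 4.6 after — 0.7 units closer together.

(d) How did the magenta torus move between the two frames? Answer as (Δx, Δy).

(-0.3, 0.9)

The magenta torus was at about (2.3, 0.8) and moved to about (2.0, 1.7).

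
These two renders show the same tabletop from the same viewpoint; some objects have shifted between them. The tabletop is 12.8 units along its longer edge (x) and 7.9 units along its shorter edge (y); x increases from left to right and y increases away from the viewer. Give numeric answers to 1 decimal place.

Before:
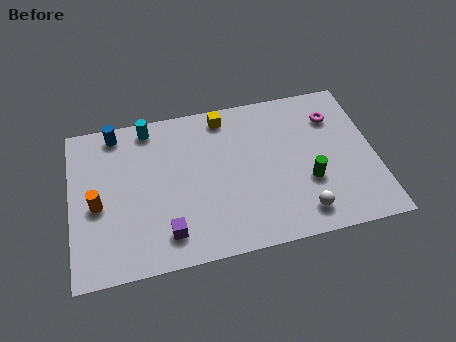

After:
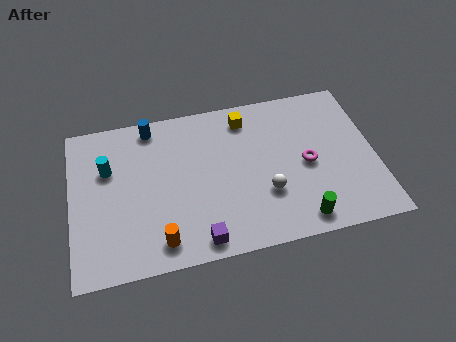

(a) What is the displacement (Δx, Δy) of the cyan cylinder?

(-1.8, -1.8)

The cyan cylinder started near (3.4, 7.0) and ended near (1.6, 5.2).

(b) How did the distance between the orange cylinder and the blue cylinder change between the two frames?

+2.2

They were about 3.6 units apart before and 5.8 after — 2.2 units further apart.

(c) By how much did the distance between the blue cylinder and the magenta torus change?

-2.1

Before: roughly 9.3 units apart; after: 7.2. That's 2.1 units closer together.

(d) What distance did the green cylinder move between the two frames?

1.9

The green cylinder was near (9.9, 2.8) before and (9.4, 1.0) after, so it travelled √(0.5² + 1.8²) ≈ 1.9 units.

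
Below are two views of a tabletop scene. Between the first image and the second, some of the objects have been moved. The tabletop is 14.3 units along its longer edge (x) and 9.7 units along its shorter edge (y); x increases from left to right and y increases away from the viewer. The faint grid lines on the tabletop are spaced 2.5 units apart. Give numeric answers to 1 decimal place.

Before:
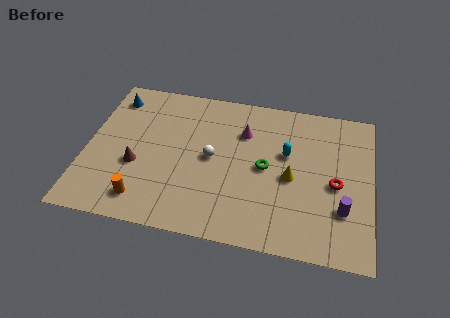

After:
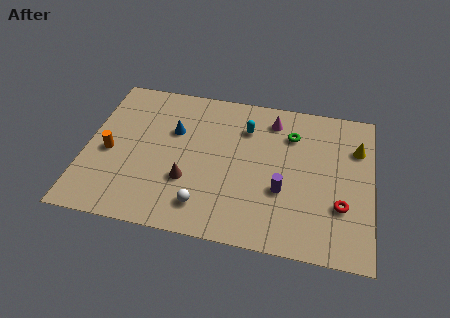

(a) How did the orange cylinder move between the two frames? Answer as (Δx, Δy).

(-1.9, 2.7)

The orange cylinder was at about (3.1, 1.6) and moved to about (1.2, 4.3).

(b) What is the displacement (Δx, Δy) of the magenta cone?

(1.4, 1.1)

From the two frames, the magenta cone sits at roughly (7.8, 6.9) before and (9.2, 8.0) after.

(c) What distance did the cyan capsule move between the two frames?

2.5

The cyan capsule moved from about (10.0, 5.9) to (7.9, 7.2), a distance of √(2.1² + 1.3²) ≈ 2.5.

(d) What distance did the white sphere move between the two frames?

3.1

From (6.3, 4.9) to (6.1, 1.8), the white sphere covered √(0.2² + 3.1²) ≈ 3.1 units.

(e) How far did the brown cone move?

2.6

From (2.6, 3.7) to (5.2, 3.2), the brown cone covered √(2.6² + 0.5²) ≈ 2.6 units.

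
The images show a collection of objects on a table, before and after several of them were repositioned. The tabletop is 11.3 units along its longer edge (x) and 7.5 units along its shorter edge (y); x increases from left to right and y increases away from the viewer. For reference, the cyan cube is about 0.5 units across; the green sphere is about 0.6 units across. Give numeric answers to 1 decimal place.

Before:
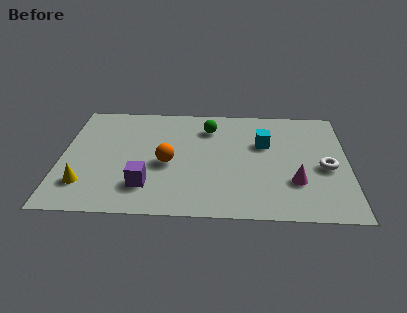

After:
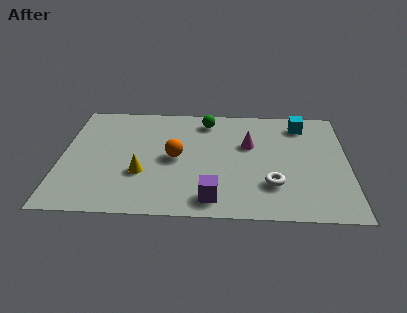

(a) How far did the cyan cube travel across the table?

2.1

The cyan cube was near (8.0, 4.8) before and (9.5, 6.2) after, so it travelled √(1.5² + 1.4²) ≈ 2.1 units.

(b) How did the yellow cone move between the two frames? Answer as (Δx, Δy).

(2.2, 0.8)

From the two frames, the yellow cone sits at roughly (1.0, 1.8) before and (3.2, 2.6) after.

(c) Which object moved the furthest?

the magenta cone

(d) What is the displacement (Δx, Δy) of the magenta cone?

(-1.8, 2.4)

From the two frames, the magenta cone sits at roughly (9.2, 2.3) before and (7.4, 4.7) after.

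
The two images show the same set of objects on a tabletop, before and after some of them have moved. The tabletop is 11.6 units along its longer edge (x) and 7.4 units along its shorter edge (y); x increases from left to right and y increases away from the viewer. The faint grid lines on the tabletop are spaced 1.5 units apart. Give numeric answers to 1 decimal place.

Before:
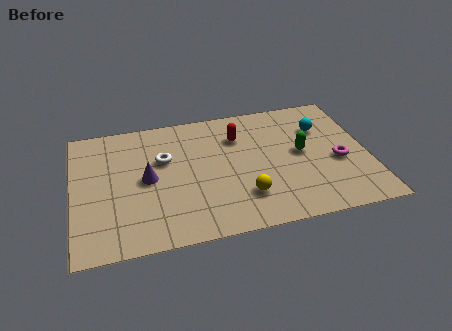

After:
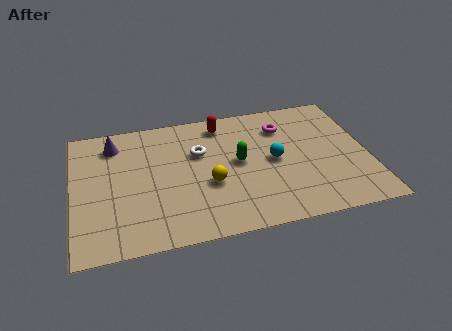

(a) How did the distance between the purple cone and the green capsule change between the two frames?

-0.9

The distance was about 6.1 in the first image and 5.2 in the second, so they moved 0.9 units closer together.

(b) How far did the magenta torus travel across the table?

3.2

The magenta torus was near (10.4, 3.1) before and (8.4, 5.6) after, so it travelled √(2.0² + 2.5²) ≈ 3.2 units.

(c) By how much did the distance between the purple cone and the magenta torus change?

-0.8

The distance was about 7.5 in the first image and 6.7 in the second, so they moved 0.8 units closer together.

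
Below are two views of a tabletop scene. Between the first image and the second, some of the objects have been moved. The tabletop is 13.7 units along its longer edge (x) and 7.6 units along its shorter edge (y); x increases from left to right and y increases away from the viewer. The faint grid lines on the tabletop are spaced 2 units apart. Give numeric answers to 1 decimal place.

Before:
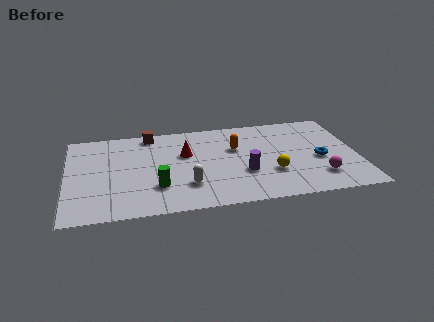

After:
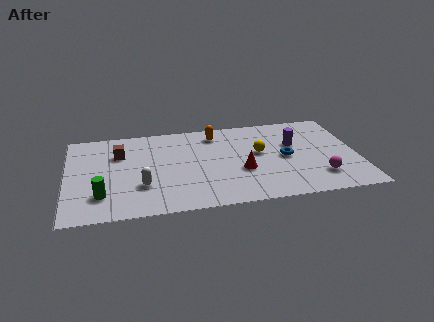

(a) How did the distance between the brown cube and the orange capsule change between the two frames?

+0.3

Before: roughly 4.4 units apart; after: 4.7. That's 0.3 units further apart.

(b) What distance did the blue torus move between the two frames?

1.6

The blue torus moved from about (11.9, 3.3) to (10.3, 3.7), a distance of √(1.6² + 0.4²) ≈ 1.6.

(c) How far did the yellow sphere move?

1.9

The yellow sphere was near (9.6, 2.5) before and (9.1, 4.3) after, so it travelled √(0.5² + 1.8²) ≈ 1.9 units.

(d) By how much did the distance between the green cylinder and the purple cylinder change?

+5.5

Before: roughly 4.1 units apart; after: 9.6. That's 5.5 units further apart.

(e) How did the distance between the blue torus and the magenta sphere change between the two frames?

+0.9

Before: roughly 1.5 units apart; after: 2.4. That's 0.9 units further apart.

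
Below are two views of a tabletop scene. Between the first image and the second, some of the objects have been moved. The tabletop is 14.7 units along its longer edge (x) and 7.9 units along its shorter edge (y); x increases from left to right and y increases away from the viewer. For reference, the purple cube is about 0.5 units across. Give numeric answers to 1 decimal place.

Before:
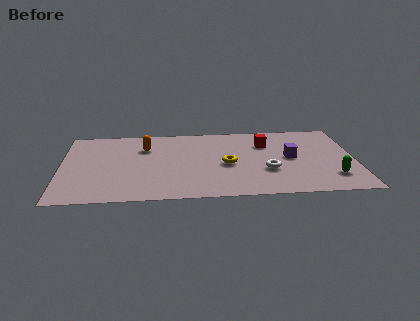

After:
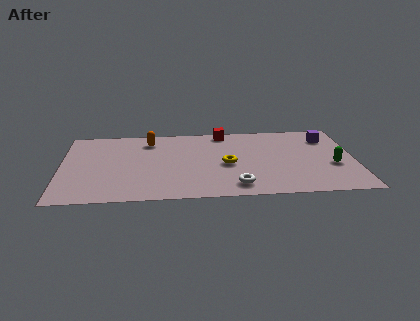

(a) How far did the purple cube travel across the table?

2.8

From (11.5, 4.1) to (13.4, 6.1), the purple cube covered √(1.9² + 2.0²) ≈ 2.8 units.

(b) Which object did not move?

the yellow torus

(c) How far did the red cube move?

2.5

The red cube moved from about (10.3, 5.7) to (8.2, 7.1), a distance of √(2.1² + 1.4²) ≈ 2.5.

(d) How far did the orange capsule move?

0.7

The orange capsule was near (4.2, 5.7) before and (4.4, 6.4) after, so it travelled √(0.2² + 0.7²) ≈ 0.7 units.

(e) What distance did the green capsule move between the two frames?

1.2

The green capsule moved from about (13.5, 1.9) to (13.6, 3.1), a distance of √(0.1² + 1.2²) ≈ 1.2.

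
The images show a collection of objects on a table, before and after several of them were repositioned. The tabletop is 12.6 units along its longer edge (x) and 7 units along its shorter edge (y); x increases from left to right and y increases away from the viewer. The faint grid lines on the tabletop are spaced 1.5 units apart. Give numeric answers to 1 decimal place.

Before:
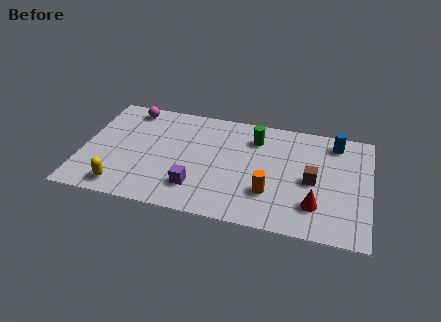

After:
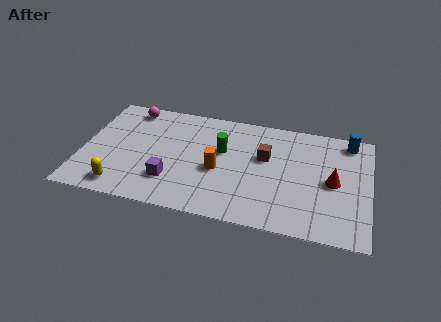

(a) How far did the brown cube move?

2.3

The brown cube moved from about (10.1, 3.3) to (8.0, 4.3), a distance of √(2.1² + 1.0²) ≈ 2.3.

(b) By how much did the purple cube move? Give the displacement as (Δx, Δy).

(-1.1, 0.2)

The purple cube was at about (5.1, 1.7) and moved to about (4.0, 1.9).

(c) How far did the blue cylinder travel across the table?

0.6

The blue cylinder moved from about (11.0, 5.9) to (11.6, 6.1), a distance of √(0.6² + 0.2²) ≈ 0.6.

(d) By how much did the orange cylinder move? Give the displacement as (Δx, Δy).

(-2.3, 0.9)

From the two frames, the orange cylinder sits at roughly (8.3, 2.1) before and (6.0, 3.0) after.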